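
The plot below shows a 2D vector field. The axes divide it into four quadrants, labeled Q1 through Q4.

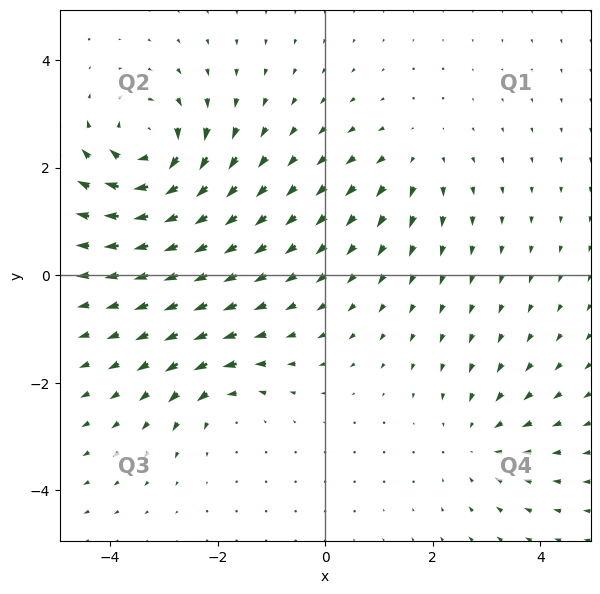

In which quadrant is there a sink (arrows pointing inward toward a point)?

Q4

The sink sits at approximately (2.9, -3.0), which lies in quadrant Q4. The divergence there is about -3, negative as expected for a sink.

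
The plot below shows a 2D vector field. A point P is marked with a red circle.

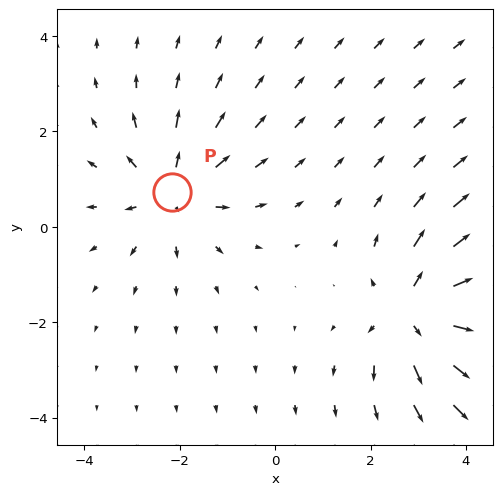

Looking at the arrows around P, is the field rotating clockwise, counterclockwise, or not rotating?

not rotating

Near P at (-2.2, 0.7) the arrows show no circulation. The curl there is ≈0.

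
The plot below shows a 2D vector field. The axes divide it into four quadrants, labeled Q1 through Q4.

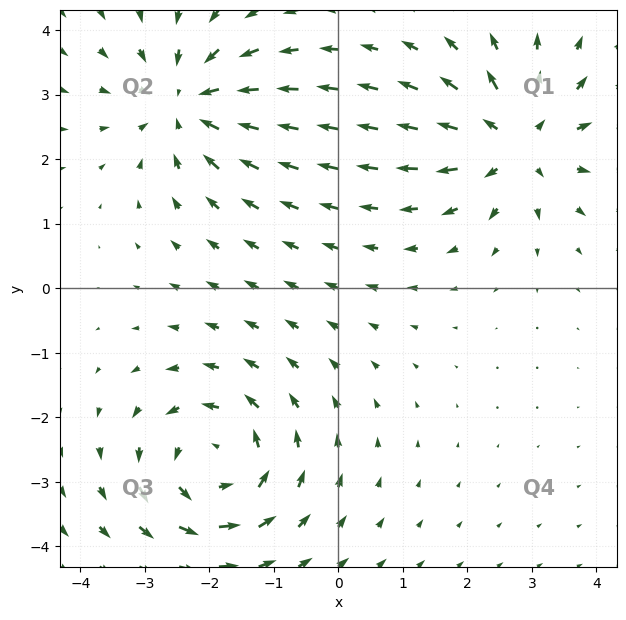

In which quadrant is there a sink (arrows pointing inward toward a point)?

Q2

The sink sits at approximately (-2.3, 2.9), which lies in quadrant Q2. The divergence there is about -4, negative as expected for a sink.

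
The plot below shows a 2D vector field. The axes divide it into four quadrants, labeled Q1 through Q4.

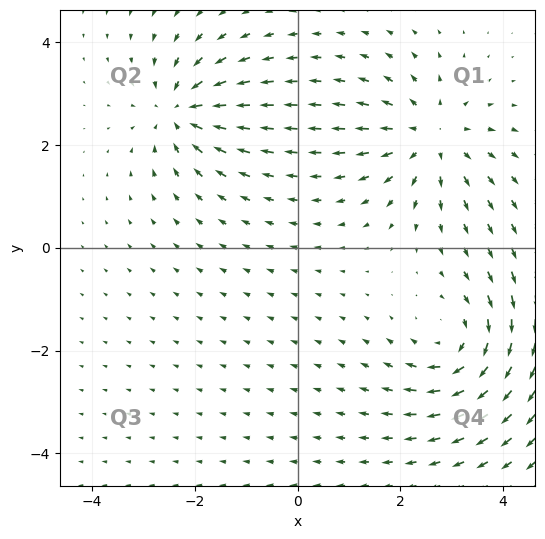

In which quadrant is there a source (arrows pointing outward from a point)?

The source sits at approximately (2.6, 2.2), which lies in quadrant Q1. The divergence there is about +5, positive as expected for a source.

Q1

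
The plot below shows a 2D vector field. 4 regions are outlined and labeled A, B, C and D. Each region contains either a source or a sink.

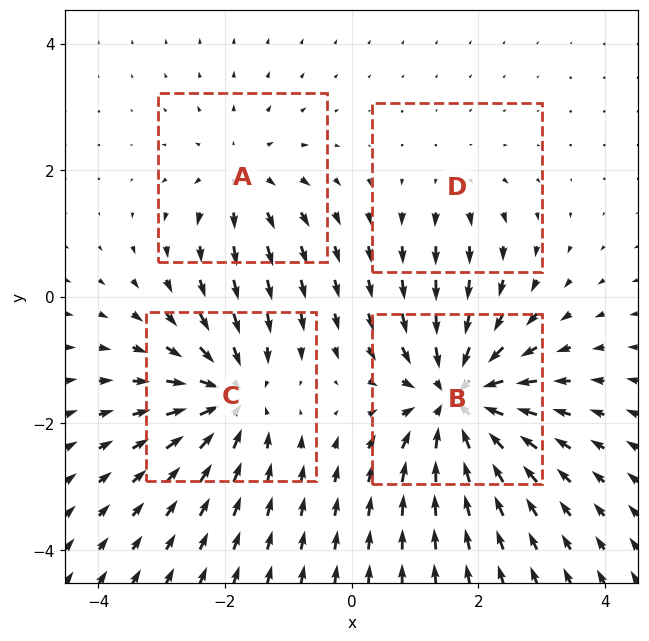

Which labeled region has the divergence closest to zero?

Divergence at each region's feature centre — A: about +4, B: about -7, C: about -5, D: about +2. Region D is closest to zero.

D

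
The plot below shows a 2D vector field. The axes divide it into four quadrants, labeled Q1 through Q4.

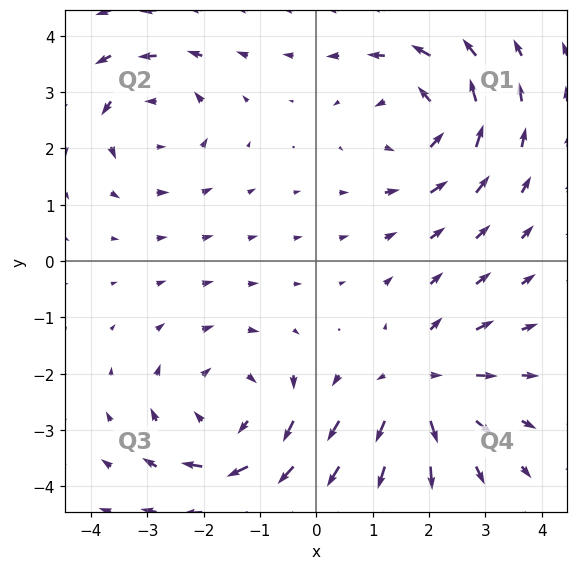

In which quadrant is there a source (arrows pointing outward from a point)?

Q4

The source sits at approximately (1.8, -2.2), which lies in quadrant Q4. The divergence there is about +3, positive as expected for a source.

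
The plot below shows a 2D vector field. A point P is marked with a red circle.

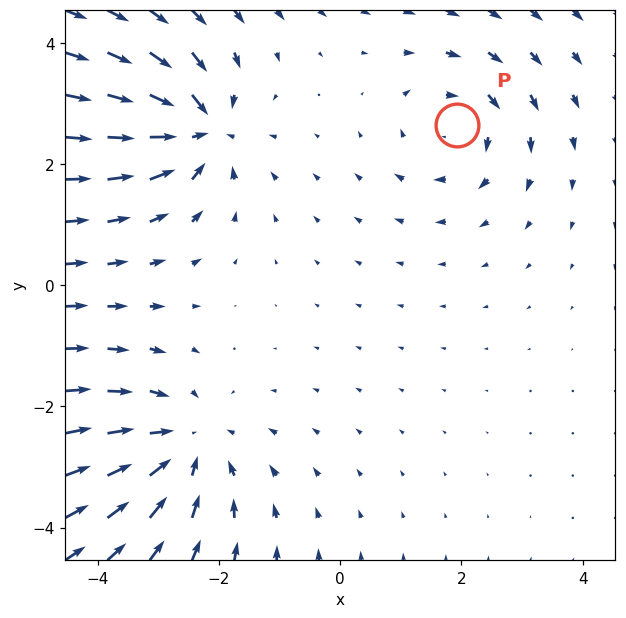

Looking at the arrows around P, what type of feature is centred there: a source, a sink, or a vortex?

vortex

At P (1.9, 2.6) the arrows circulate clockwise. Divergence ≈0, curl about -3 — near-zero divergence with nonzero curl is a vortex.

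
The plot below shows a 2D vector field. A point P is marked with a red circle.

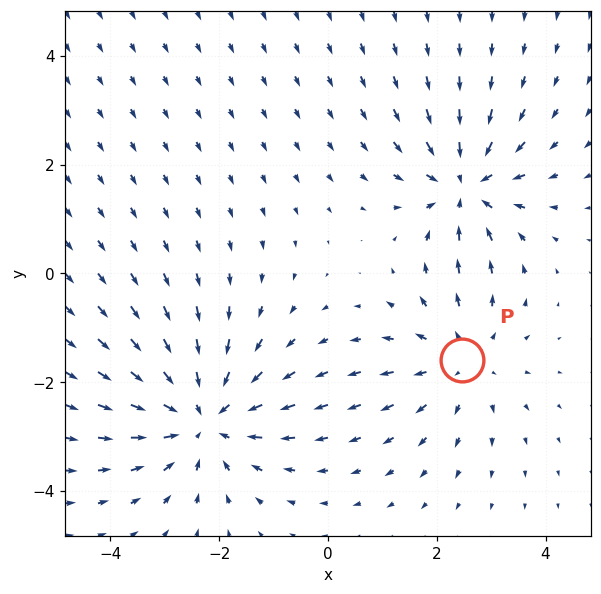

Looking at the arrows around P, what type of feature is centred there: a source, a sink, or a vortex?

source

At P (2.5, -1.6) the arrows spread outward. Divergence about +2, curl ≈0 — positive divergence with near-zero curl is a source.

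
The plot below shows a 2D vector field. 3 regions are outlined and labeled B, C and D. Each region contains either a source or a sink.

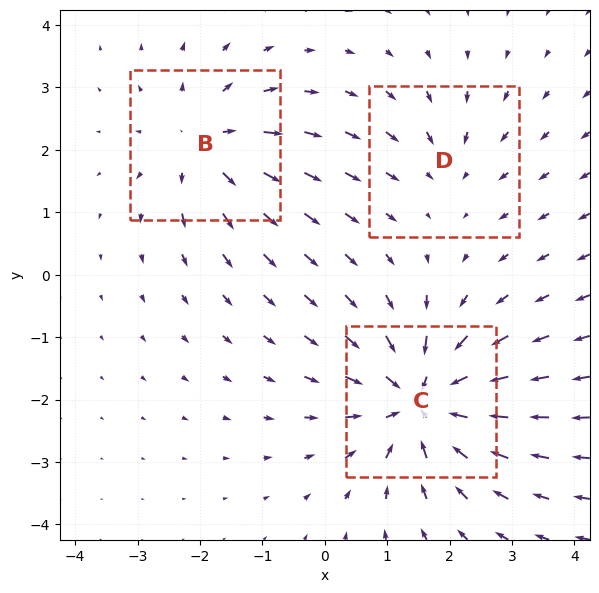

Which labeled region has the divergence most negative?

Divergence at each region's feature centre — B: about +4, C: about -5, D: about -2. Region C is most negative.

C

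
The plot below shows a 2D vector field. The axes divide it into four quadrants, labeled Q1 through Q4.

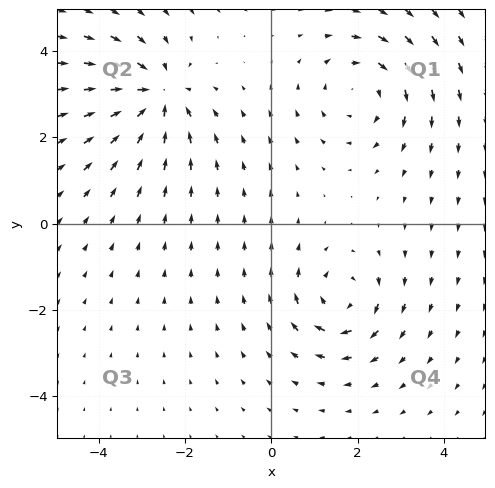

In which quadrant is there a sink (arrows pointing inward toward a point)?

Q2

The sink sits at approximately (-2.7, 3.0), which lies in quadrant Q2. The divergence there is about -5, negative as expected for a sink.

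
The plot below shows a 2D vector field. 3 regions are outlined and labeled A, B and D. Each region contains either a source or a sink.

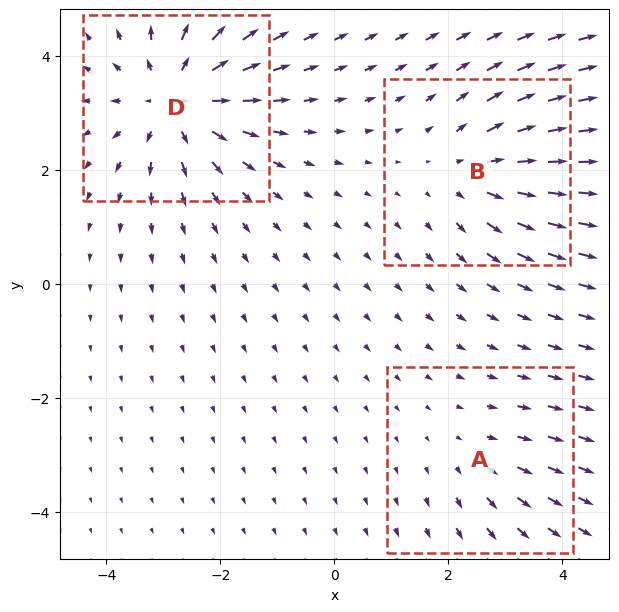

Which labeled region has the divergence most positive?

D

Divergence at each region's feature centre — A: about +2, B: about +3, D: about +5. Region D is most positive.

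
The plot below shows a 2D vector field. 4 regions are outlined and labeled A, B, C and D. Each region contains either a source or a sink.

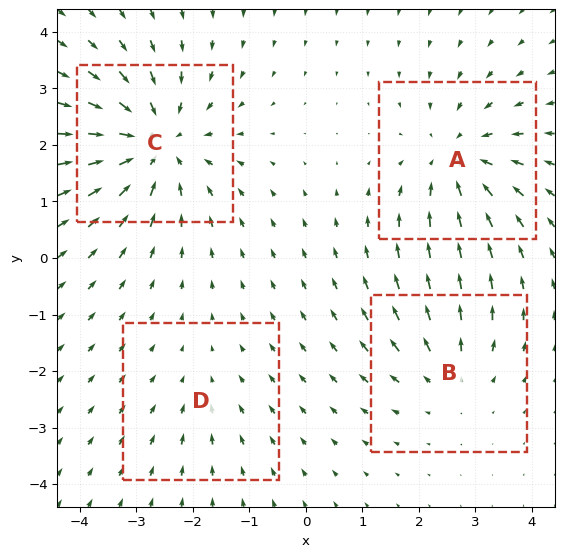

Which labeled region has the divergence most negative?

C

Divergence at each region's feature centre — A: about -5, B: about +3, C: about -6, D: about -2. Region C is most negative.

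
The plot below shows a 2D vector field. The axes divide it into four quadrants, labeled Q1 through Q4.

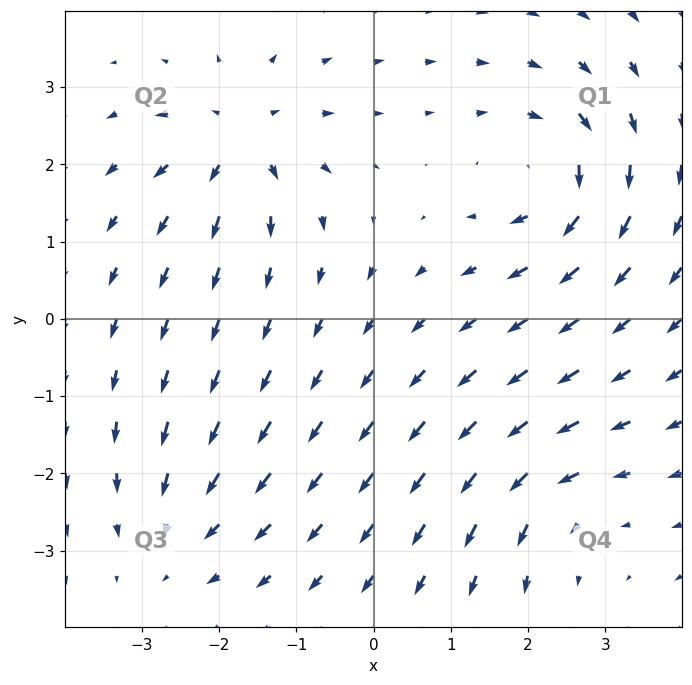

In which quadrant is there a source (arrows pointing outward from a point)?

Q2

The source sits at approximately (-1.7, 2.3), which lies in quadrant Q2. The divergence there is about +5, positive as expected for a source.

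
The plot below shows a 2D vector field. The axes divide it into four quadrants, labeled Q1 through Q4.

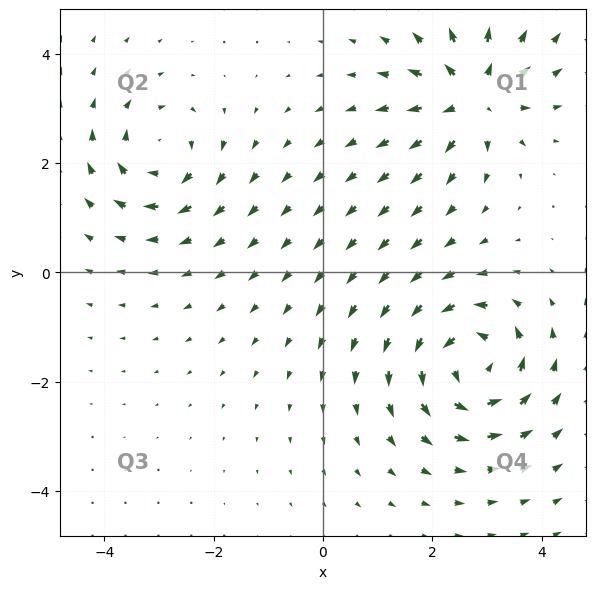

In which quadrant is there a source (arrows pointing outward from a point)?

The source sits at approximately (2.7, 3.2), which lies in quadrant Q1. The divergence there is about +5, positive as expected for a source.

Q1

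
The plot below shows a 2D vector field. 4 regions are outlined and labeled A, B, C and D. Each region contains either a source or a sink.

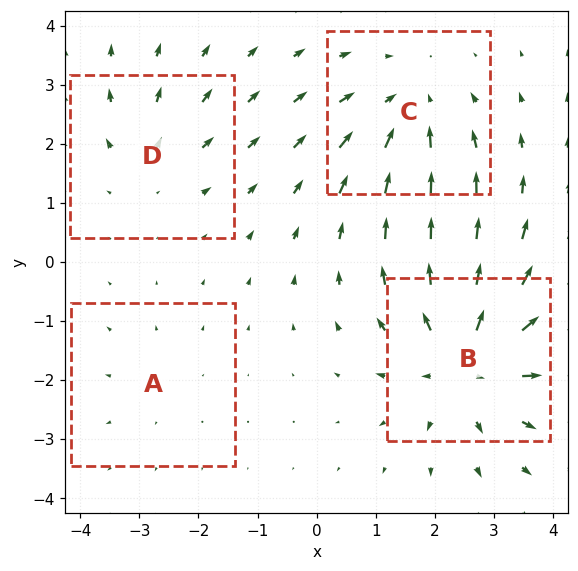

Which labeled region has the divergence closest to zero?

A

Divergence at each region's feature centre — A: about +2, B: about +6, C: about -4, D: about +3. Region A is closest to zero.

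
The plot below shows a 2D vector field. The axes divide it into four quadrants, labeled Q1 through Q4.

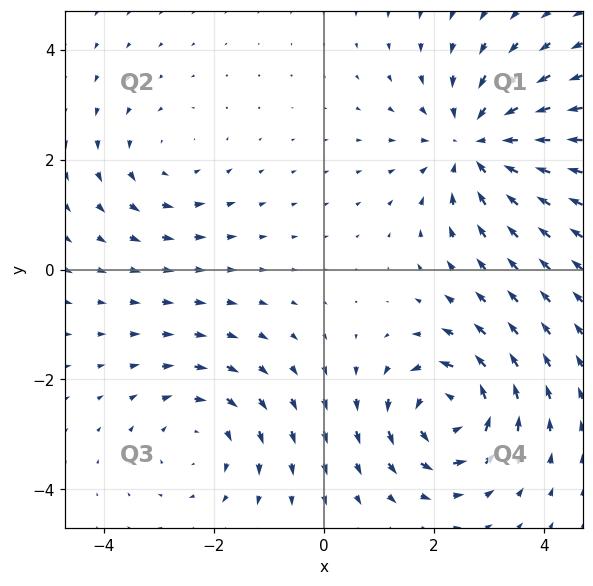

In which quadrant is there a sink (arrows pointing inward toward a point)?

The sink sits at approximately (2.8, 2.3), which lies in quadrant Q1. The divergence there is about -4, negative as expected for a sink.

Q1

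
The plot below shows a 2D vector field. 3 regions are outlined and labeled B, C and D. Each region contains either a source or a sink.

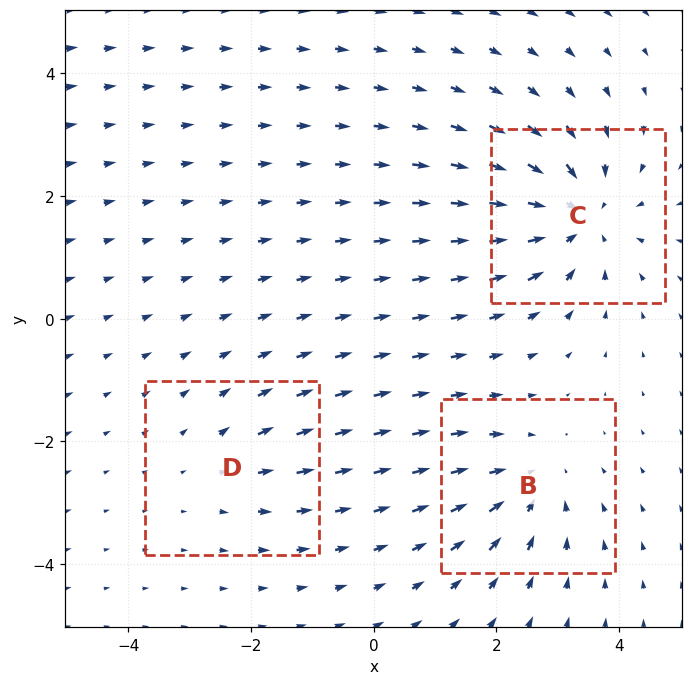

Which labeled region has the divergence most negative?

Divergence at each region's feature centre — B: about -3, C: about -5, D: about +2. Region C is most negative.

C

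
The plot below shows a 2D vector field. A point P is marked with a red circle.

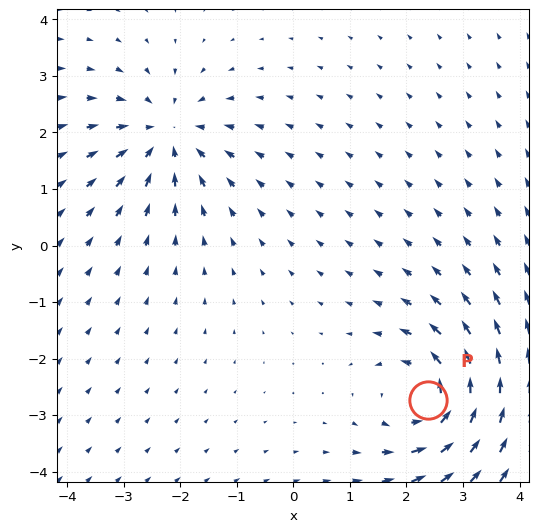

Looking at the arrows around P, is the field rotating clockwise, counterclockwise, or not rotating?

counterclockwise

Near P at (2.4, -2.7) the arrows circulate counterclockwise. The curl (z-component) there is about +5; positive curl means counterclockwise rotation.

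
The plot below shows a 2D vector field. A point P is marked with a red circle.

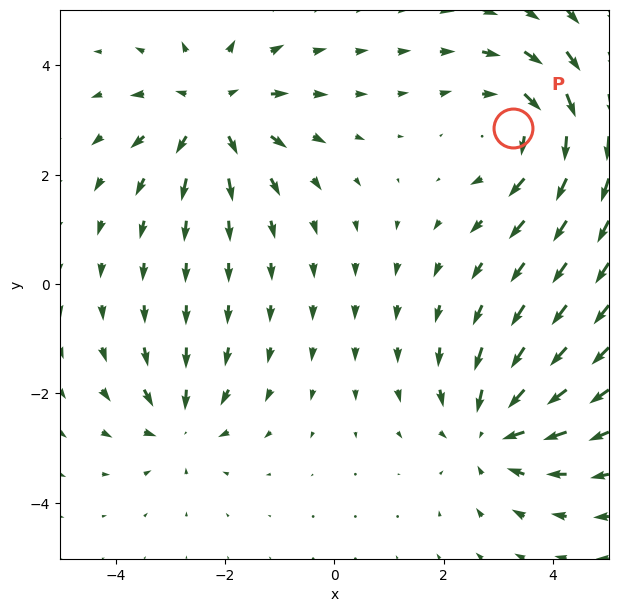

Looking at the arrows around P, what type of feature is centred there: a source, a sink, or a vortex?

At P (3.3, 2.9) the arrows circulate clockwise. Divergence ≈0, curl about -4 — near-zero divergence with nonzero curl is a vortex.

vortex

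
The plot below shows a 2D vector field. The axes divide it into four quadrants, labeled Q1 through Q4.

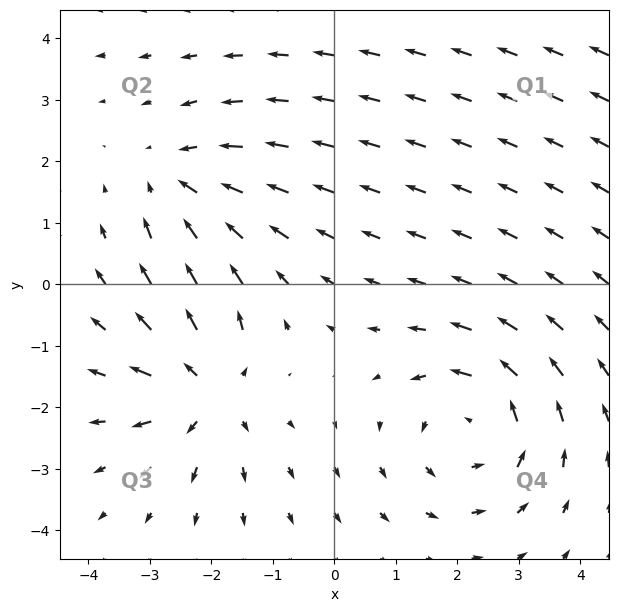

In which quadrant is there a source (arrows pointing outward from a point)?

Q3

The source sits at approximately (-2.1, -1.7), which lies in quadrant Q3. The divergence there is about +4, positive as expected for a source.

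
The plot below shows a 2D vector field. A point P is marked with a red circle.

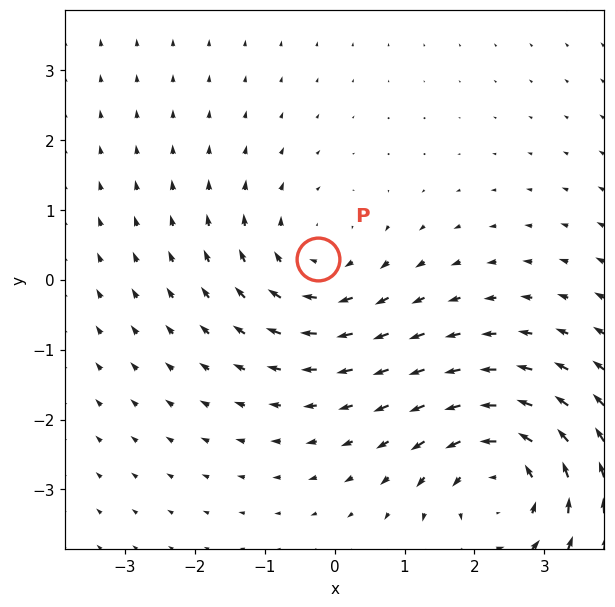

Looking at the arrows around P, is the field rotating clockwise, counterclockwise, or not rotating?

clockwise

Near P at (-0.2, 0.3) the arrows circulate clockwise. The curl (z-component) there is about -3; negative curl means clockwise rotation.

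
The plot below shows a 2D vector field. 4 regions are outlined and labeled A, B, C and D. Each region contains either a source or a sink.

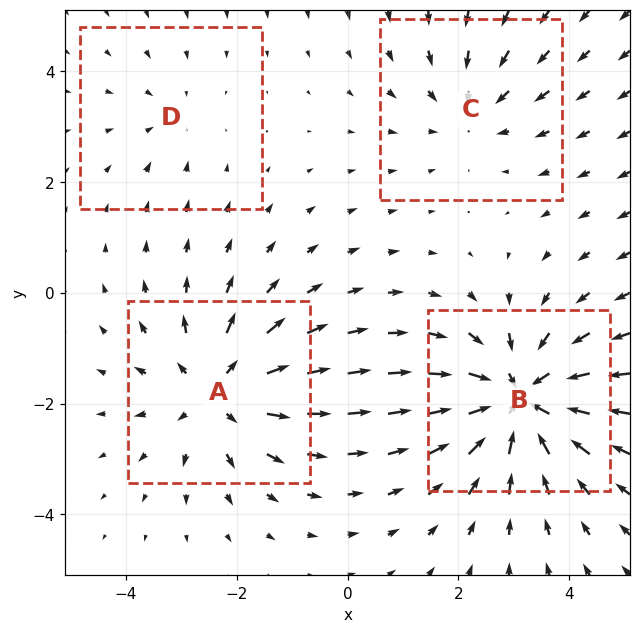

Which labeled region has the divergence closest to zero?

D

Divergence at each region's feature centre — A: about +5, B: about -6, C: about -3, D: about -2. Region D is closest to zero.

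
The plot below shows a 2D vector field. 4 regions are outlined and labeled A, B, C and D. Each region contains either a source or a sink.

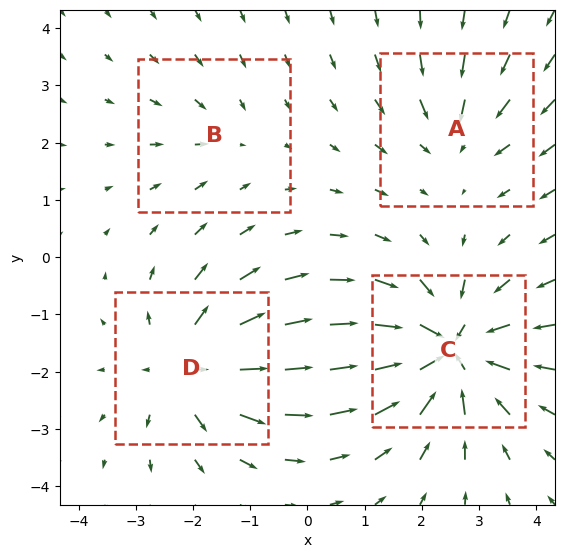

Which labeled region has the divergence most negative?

C

Divergence at each region's feature centre — A: about -3, B: about -2, C: about -7, D: about +5. Region C is most negative.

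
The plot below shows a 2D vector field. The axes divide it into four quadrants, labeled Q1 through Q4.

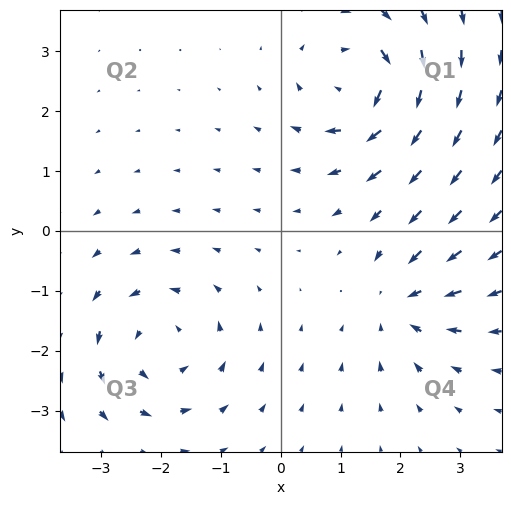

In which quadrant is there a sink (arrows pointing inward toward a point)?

Q4

The sink sits at approximately (2.0, -1.2), which lies in quadrant Q4. The divergence there is about -4, negative as expected for a sink.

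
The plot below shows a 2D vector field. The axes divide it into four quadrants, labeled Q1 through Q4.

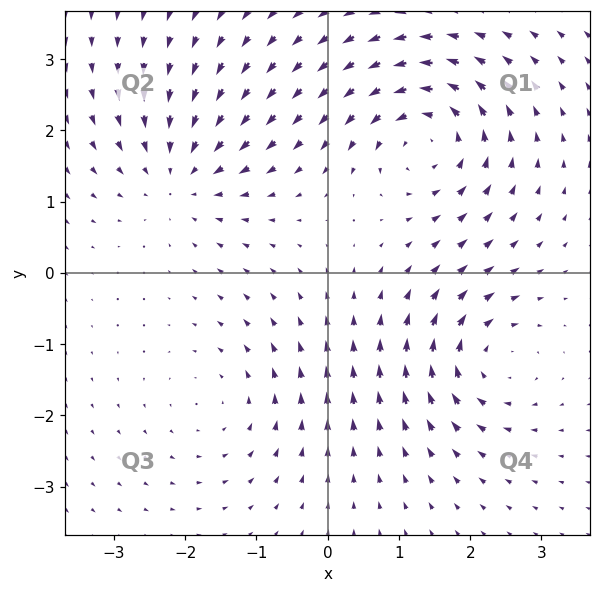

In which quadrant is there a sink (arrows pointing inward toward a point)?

The sink sits at approximately (-2.1, 1.4), which lies in quadrant Q2. The divergence there is about -4, negative as expected for a sink.

Q2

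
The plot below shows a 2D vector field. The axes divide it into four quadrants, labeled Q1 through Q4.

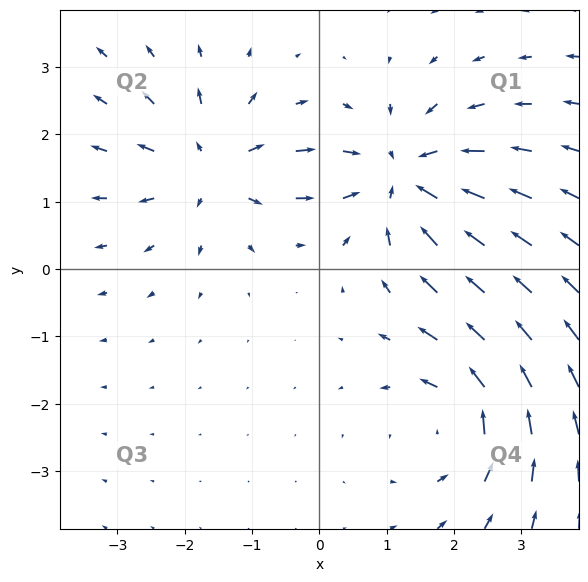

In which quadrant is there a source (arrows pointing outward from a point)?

Q2

The source sits at approximately (-1.6, 1.5), which lies in quadrant Q2. The divergence there is about +4, positive as expected for a source.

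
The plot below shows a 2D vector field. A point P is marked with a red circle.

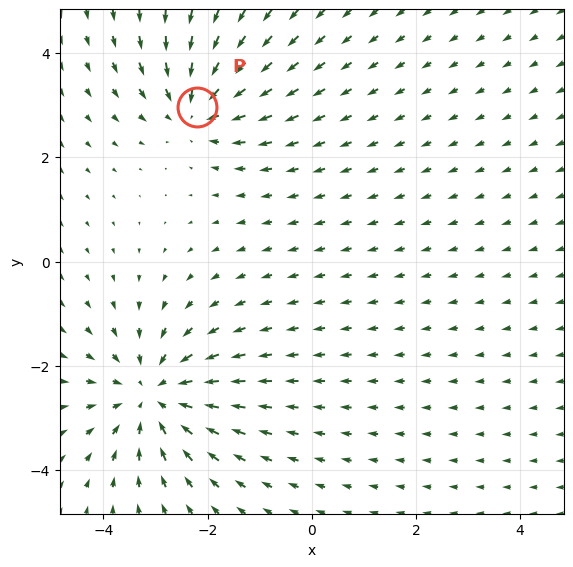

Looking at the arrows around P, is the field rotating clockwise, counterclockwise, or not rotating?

Near P at (-2.2, 3.0) the arrows show no circulation. The curl there is ≈0.

not rotating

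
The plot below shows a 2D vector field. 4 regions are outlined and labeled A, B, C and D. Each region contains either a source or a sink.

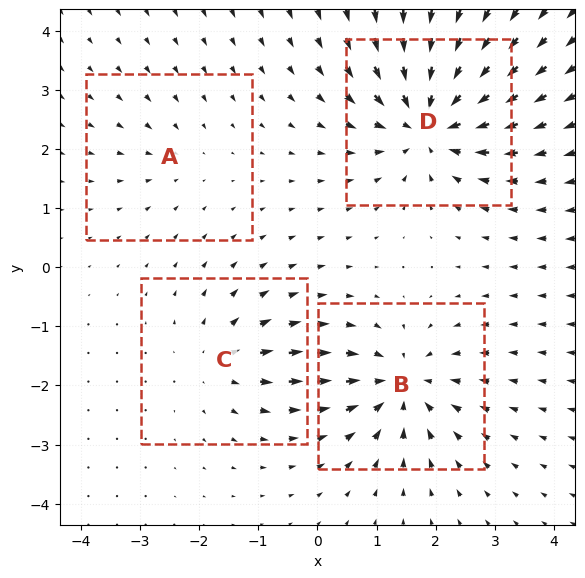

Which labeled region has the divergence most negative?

D

Divergence at each region's feature centre — A: about -2, B: about -6, C: about +4, D: about -8. Region D is most negative.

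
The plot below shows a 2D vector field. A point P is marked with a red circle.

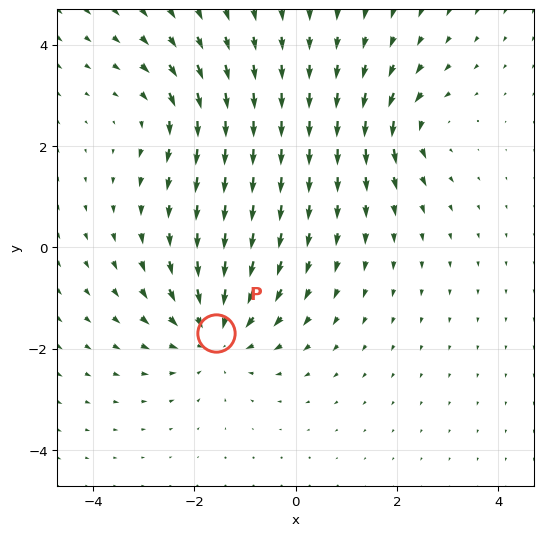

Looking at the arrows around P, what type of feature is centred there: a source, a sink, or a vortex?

At P (-1.6, -1.7) the arrows converge inward. Divergence about -4, curl ≈0 — negative divergence with near-zero curl is a sink.

sink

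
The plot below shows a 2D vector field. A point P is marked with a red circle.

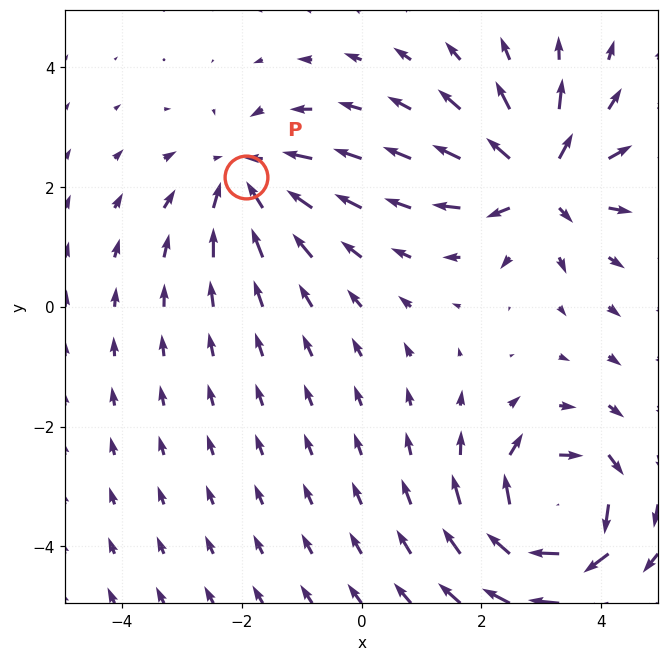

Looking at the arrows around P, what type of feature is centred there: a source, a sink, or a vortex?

sink

At P (-1.9, 2.2) the arrows converge inward. Divergence about -3, curl ≈0 — negative divergence with near-zero curl is a sink.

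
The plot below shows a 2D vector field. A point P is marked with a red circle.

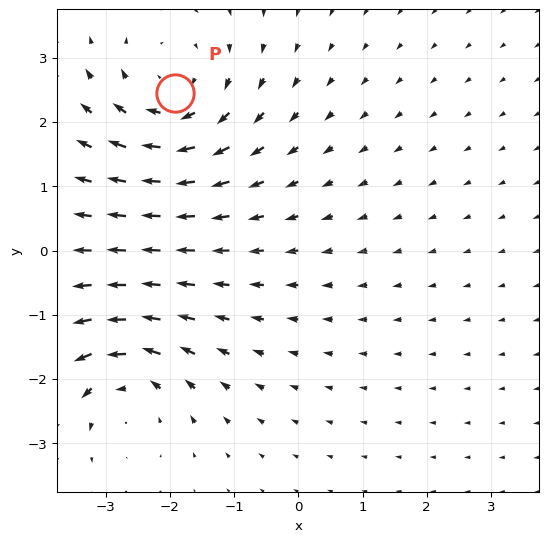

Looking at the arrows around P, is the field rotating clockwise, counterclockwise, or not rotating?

clockwise

Near P at (-1.9, 2.4) the arrows circulate clockwise. The curl (z-component) there is about -3; negative curl means clockwise rotation.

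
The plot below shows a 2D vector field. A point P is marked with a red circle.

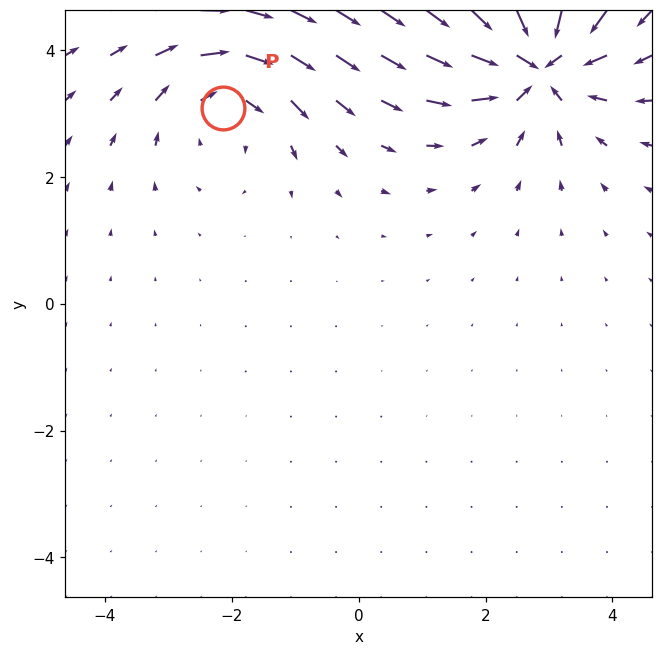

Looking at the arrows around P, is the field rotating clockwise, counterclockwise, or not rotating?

clockwise

Near P at (-2.1, 3.1) the arrows circulate clockwise. The curl (z-component) there is about -3; negative curl means clockwise rotation.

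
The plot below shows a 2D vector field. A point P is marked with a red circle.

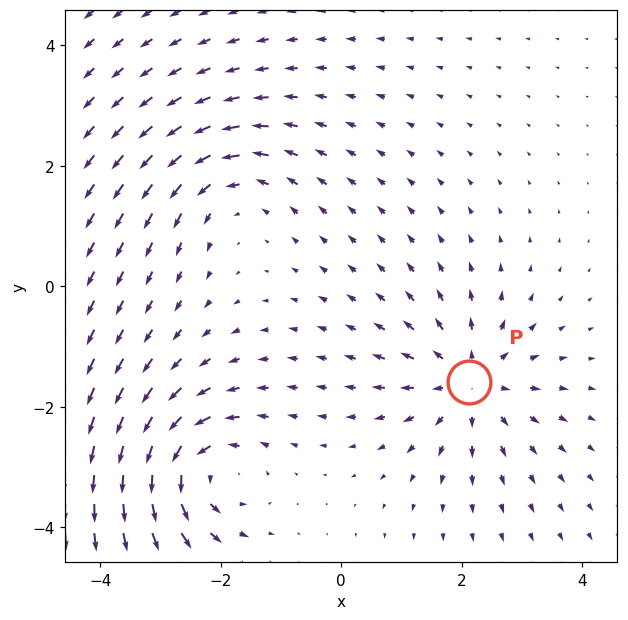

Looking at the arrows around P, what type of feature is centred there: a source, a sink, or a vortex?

At P (2.1, -1.6) the arrows spread outward. Divergence about +4, curl ≈0 — positive divergence with near-zero curl is a source.

source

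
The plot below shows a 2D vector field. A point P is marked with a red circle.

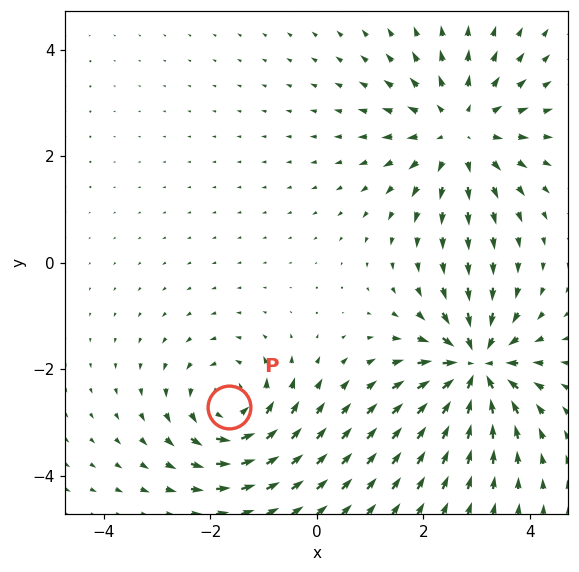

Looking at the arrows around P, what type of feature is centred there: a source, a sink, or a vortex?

At P (-1.6, -2.7) the arrows circulate counterclockwise. Divergence ≈0, curl about +5 — near-zero divergence with nonzero curl is a vortex.

vortex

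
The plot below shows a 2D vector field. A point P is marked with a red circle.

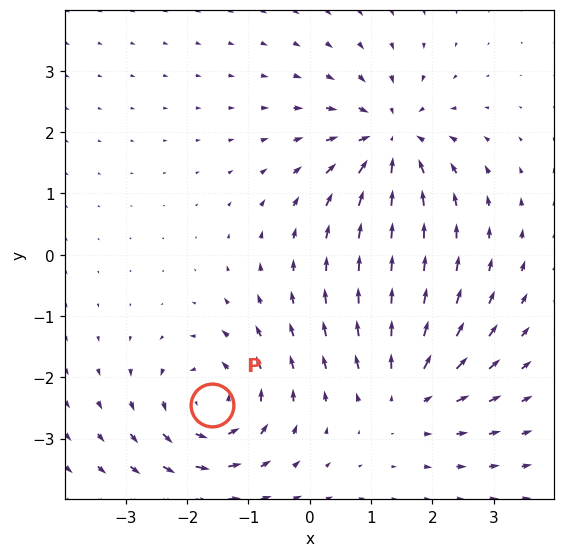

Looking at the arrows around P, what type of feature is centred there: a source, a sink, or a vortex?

vortex

At P (-1.6, -2.5) the arrows circulate counterclockwise. Divergence ≈0, curl about +5 — near-zero divergence with nonzero curl is a vortex.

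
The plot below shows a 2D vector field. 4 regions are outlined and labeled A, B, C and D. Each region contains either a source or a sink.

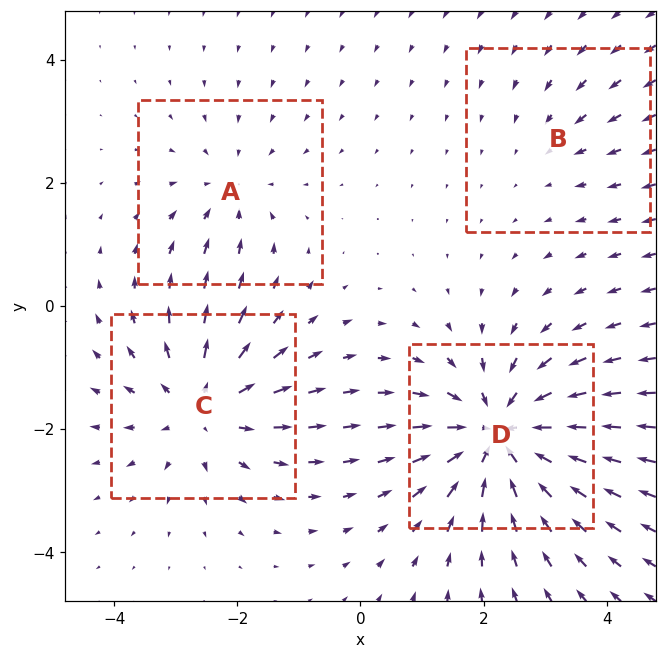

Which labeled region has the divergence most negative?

D

Divergence at each region's feature centre — A: about -3, B: about -2, C: about +5, D: about -7. Region D is most negative.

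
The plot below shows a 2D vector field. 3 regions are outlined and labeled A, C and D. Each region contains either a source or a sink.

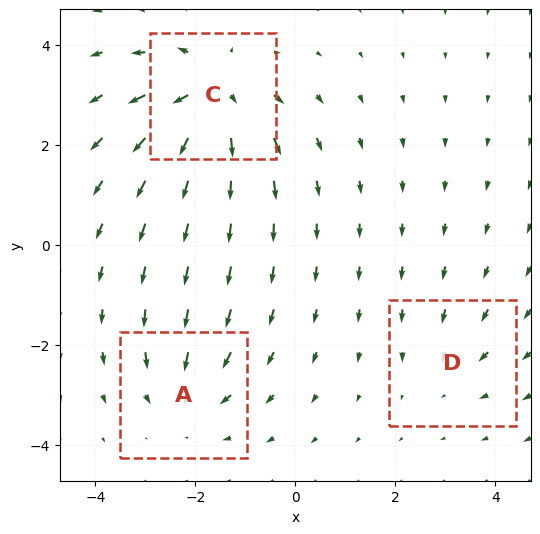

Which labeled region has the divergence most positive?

Divergence at each region's feature centre — A: about -3, C: about +5, D: about -2. Region C is most positive.

C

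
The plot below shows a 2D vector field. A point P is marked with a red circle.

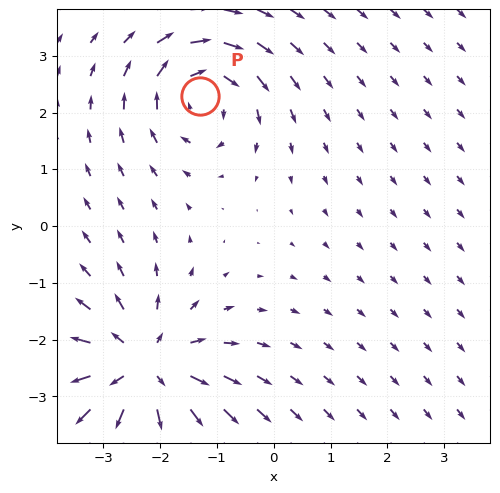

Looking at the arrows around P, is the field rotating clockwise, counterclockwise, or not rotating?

Near P at (-1.3, 2.3) the arrows circulate clockwise. The curl (z-component) there is about -4; negative curl means clockwise rotation.

clockwise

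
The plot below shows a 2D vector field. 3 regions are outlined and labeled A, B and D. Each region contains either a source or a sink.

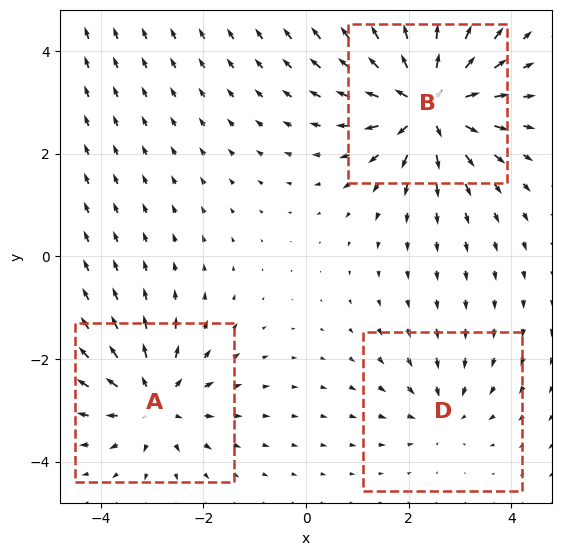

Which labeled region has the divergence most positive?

B

Divergence at each region's feature centre — A: about +4, B: about +6, D: about -2. Region B is most positive.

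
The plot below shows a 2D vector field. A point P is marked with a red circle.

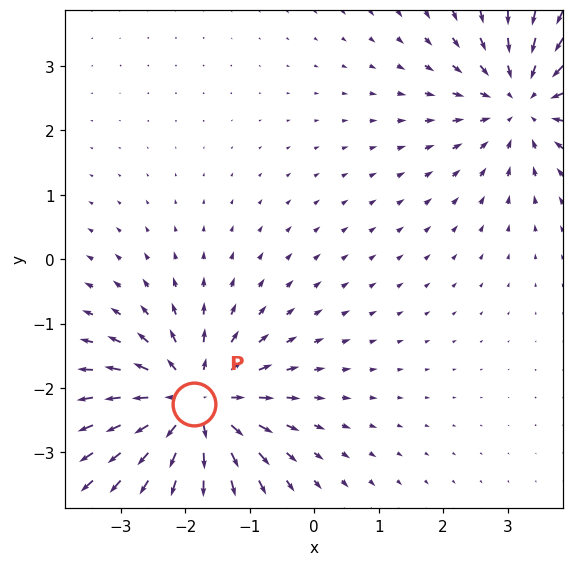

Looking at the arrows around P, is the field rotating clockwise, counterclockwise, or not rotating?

Near P at (-1.9, -2.2) the arrows show no circulation. The curl there is ≈0.

not rotating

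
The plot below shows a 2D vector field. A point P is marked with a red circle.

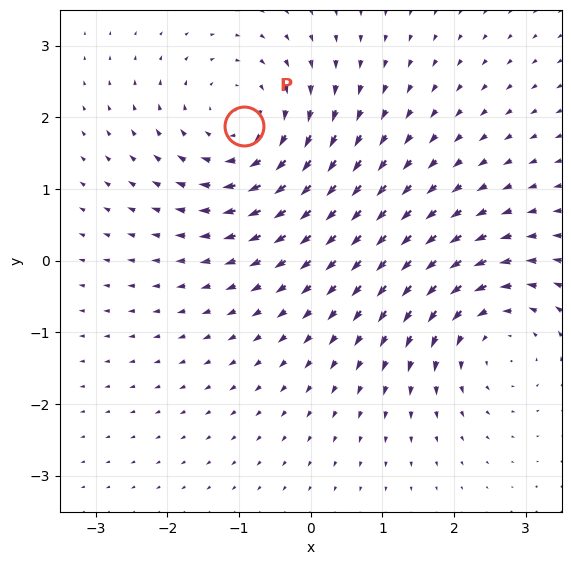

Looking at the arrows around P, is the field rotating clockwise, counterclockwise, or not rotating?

Near P at (-0.9, 1.9) the arrows circulate clockwise. The curl (z-component) there is about -4; negative curl means clockwise rotation.

clockwise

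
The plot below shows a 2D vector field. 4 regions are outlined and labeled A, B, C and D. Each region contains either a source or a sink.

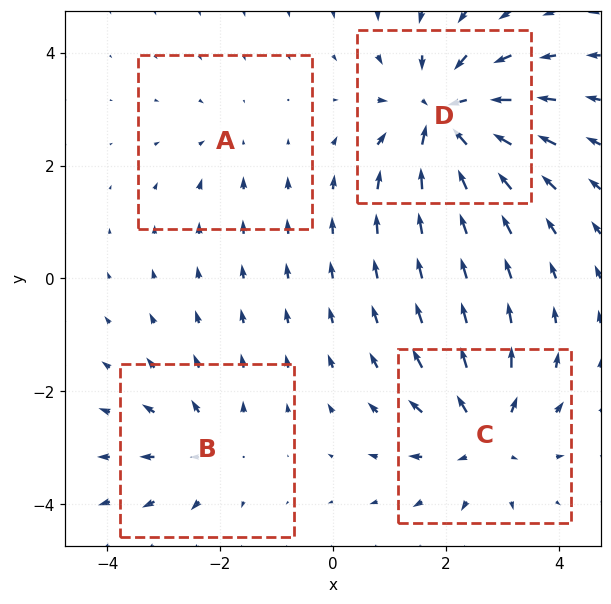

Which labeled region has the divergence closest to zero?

A

Divergence at each region's feature centre — A: about -2, B: about +3, C: about +5, D: about -7. Region A is closest to zero.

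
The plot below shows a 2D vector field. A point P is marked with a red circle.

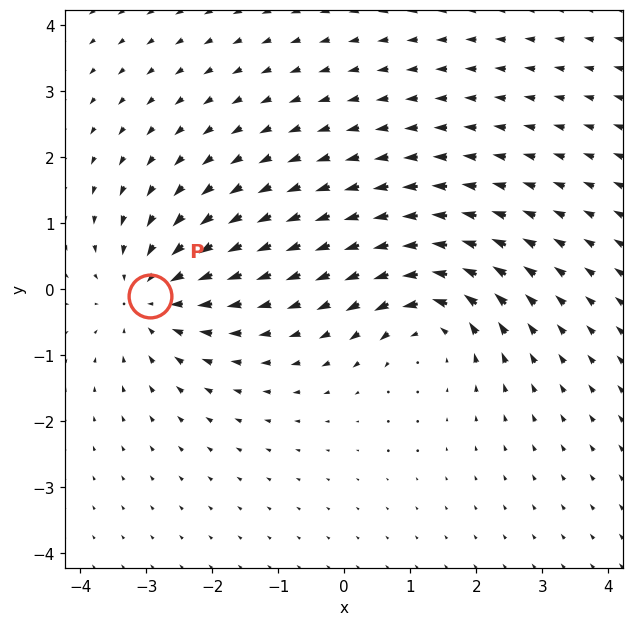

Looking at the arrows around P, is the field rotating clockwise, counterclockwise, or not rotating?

not rotating

Near P at (-2.9, -0.1) the arrows show no circulation. The curl there is ≈0.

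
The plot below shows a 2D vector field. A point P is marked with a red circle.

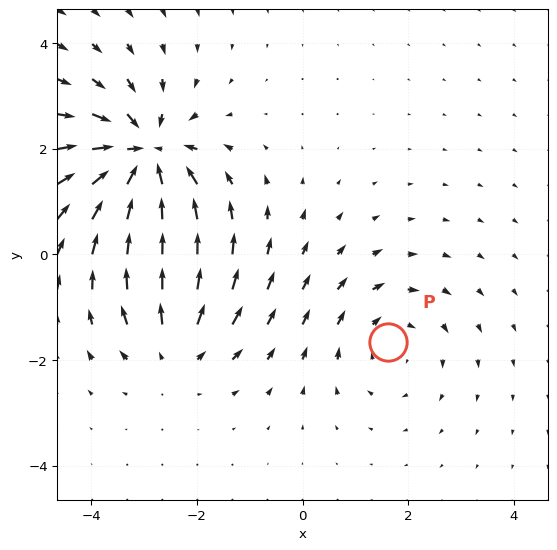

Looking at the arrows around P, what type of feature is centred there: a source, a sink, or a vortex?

At P (1.6, -1.7) the arrows circulate clockwise. Divergence ≈0, curl about -2 — near-zero divergence with nonzero curl is a vortex.

vortex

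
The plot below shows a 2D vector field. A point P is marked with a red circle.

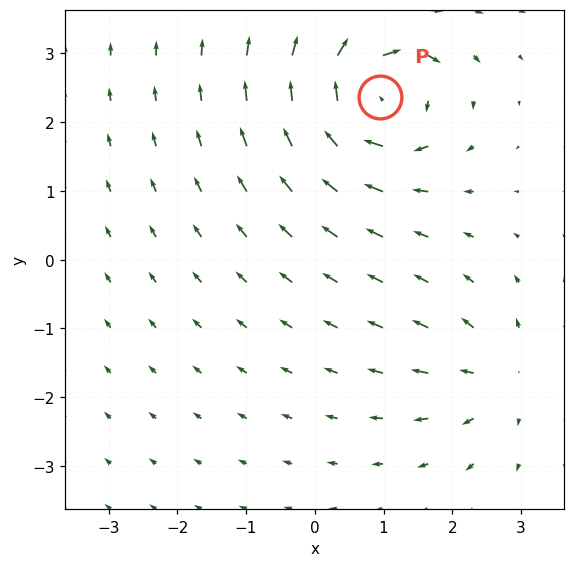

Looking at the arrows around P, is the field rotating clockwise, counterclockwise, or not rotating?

clockwise

Near P at (0.9, 2.4) the arrows circulate clockwise. The curl (z-component) there is about -7; negative curl means clockwise rotation.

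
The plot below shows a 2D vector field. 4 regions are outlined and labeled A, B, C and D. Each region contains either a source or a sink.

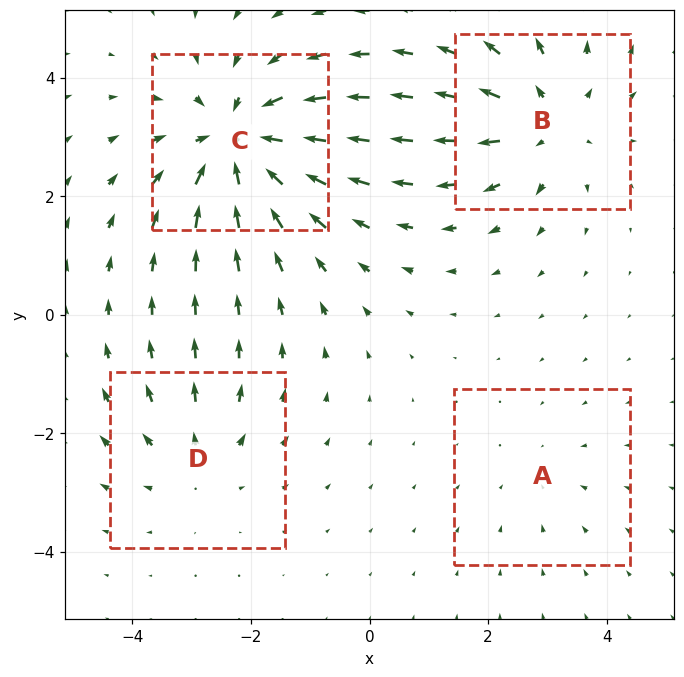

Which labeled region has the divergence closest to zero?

Divergence at each region's feature centre — A: about -2, B: about +4, C: about -6, D: about +3. Region A is closest to zero.

A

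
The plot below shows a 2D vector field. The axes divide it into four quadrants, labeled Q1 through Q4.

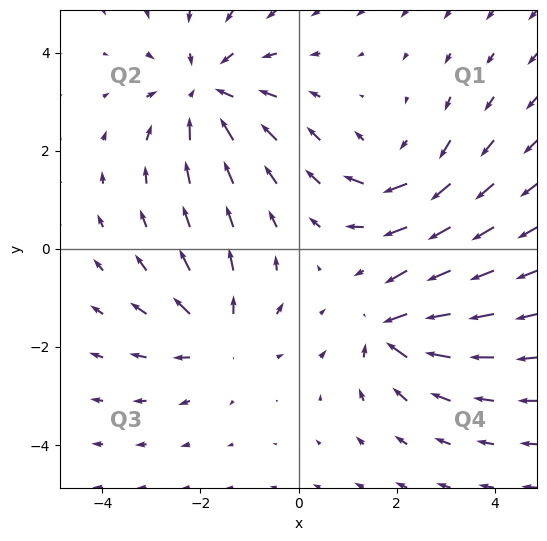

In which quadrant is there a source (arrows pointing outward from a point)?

Q3

The source sits at approximately (-1.6, -1.8), which lies in quadrant Q3. The divergence there is about +4, positive as expected for a source.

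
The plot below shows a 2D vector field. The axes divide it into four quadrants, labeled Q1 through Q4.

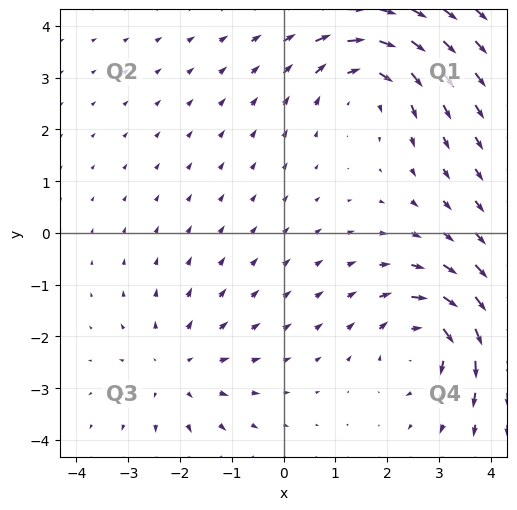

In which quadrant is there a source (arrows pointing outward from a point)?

The source sits at approximately (-2.1, -2.6), which lies in quadrant Q3. The divergence there is about +2, positive as expected for a source.

Q3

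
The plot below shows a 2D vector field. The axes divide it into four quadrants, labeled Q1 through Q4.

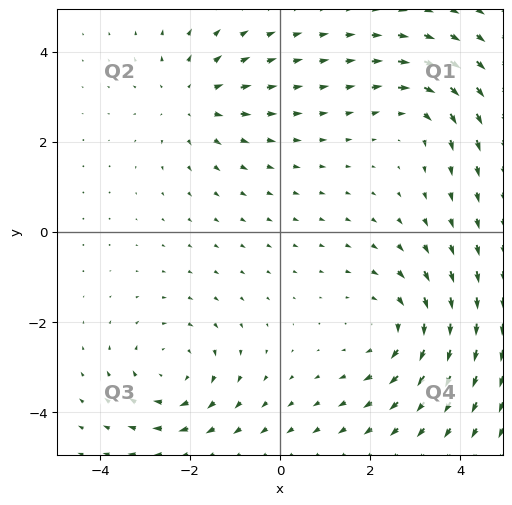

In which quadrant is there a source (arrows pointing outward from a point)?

Q2

The source sits at approximately (-2.0, 2.9), which lies in quadrant Q2. The divergence there is about +3, positive as expected for a source.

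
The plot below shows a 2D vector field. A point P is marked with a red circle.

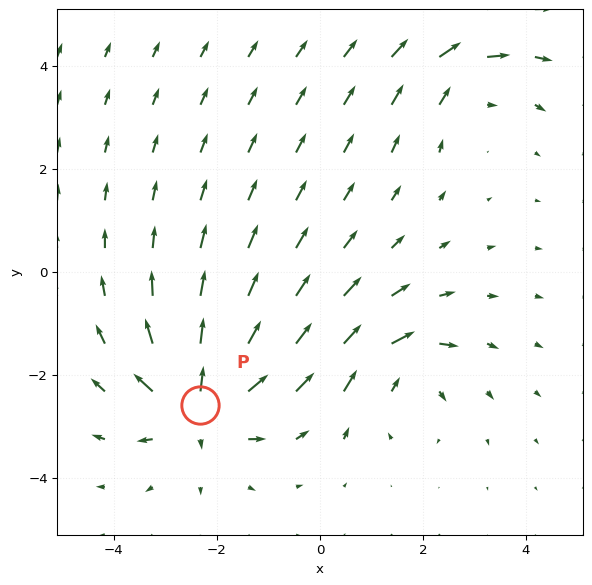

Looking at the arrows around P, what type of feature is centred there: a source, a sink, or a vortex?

At P (-2.3, -2.6) the arrows spread outward. Divergence about +6, curl ≈0 — positive divergence with near-zero curl is a source.

source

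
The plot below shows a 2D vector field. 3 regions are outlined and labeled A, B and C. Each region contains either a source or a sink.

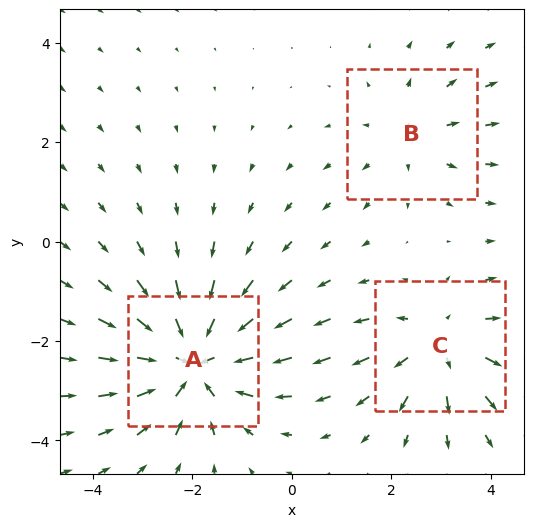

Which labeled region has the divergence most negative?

A

Divergence at each region's feature centre — A: about -4, B: about +2, C: about +3. Region A is most negative.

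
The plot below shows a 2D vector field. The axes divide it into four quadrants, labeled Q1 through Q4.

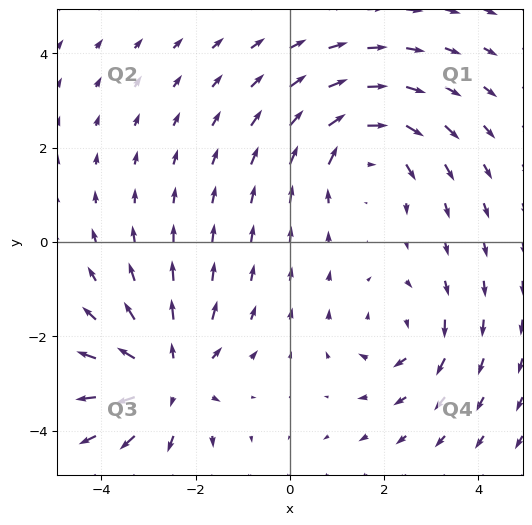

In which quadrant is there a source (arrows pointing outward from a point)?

The source sits at approximately (-2.6, -2.9), which lies in quadrant Q3. The divergence there is about +4, positive as expected for a source.

Q3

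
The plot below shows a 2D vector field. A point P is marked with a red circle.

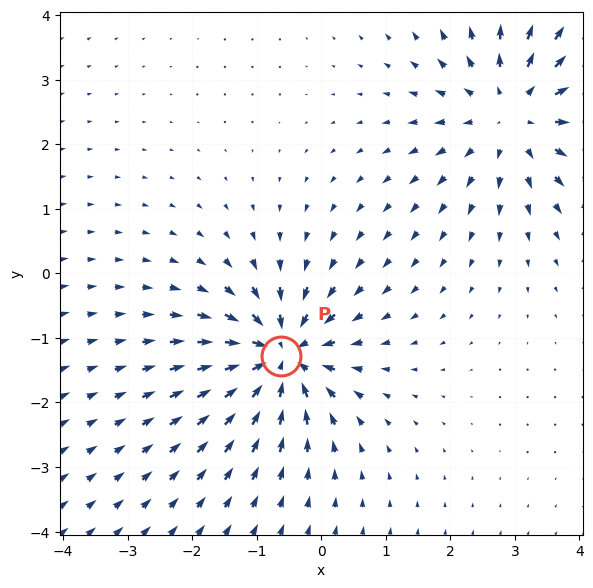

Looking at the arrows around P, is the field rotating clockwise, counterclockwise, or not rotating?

not rotating

Near P at (-0.6, -1.3) the arrows show no circulation. The curl there is ≈0.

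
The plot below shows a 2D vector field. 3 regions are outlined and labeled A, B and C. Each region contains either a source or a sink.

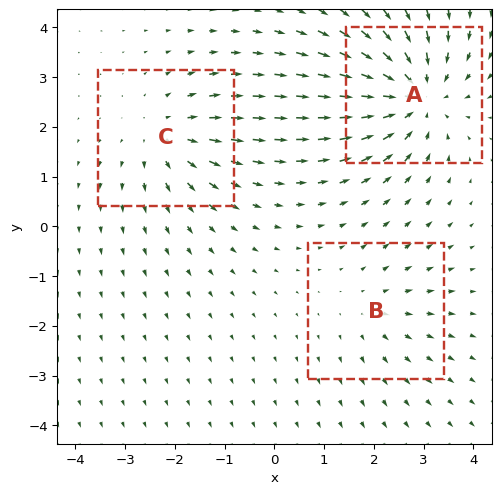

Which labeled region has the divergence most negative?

A

Divergence at each region's feature centre — A: about -4, B: about +2, C: about +3. Region A is most negative.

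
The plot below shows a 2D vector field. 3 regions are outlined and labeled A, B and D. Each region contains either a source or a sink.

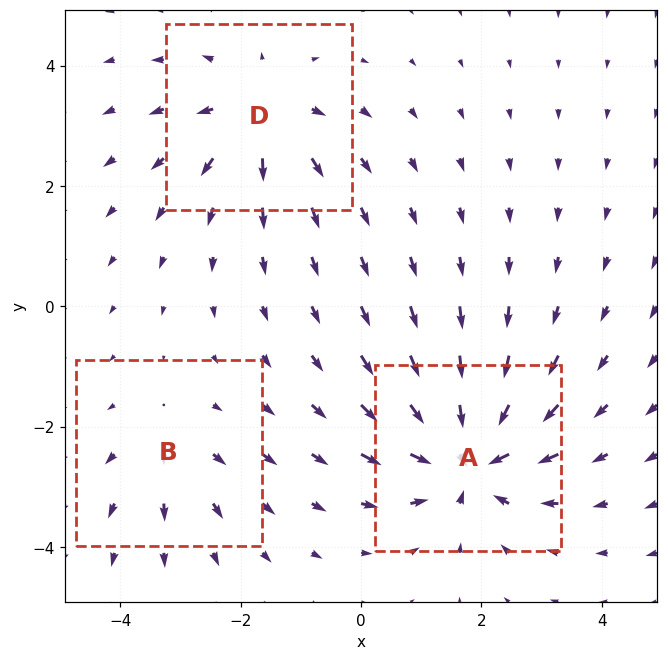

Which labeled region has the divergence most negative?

A

Divergence at each region's feature centre — A: about -6, B: about +2, D: about +4. Region A is most negative.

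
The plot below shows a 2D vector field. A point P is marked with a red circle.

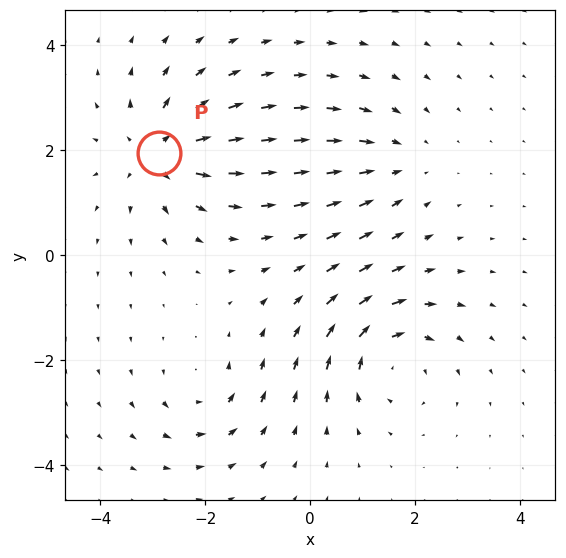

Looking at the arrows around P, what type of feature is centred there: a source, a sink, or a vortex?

source

At P (-2.9, 2.0) the arrows spread outward. Divergence about +5, curl ≈0 — positive divergence with near-zero curl is a source.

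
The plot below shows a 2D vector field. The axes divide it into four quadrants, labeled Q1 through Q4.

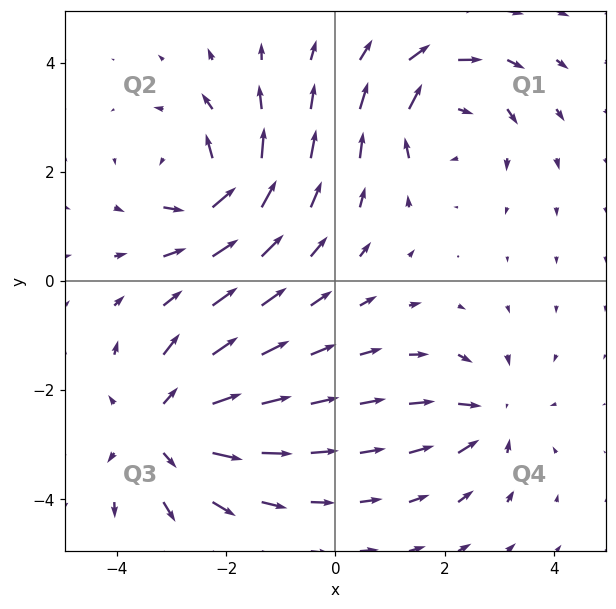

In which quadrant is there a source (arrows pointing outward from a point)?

The source sits at approximately (-3.2, -2.7), which lies in quadrant Q3. The divergence there is about +4, positive as expected for a source.

Q3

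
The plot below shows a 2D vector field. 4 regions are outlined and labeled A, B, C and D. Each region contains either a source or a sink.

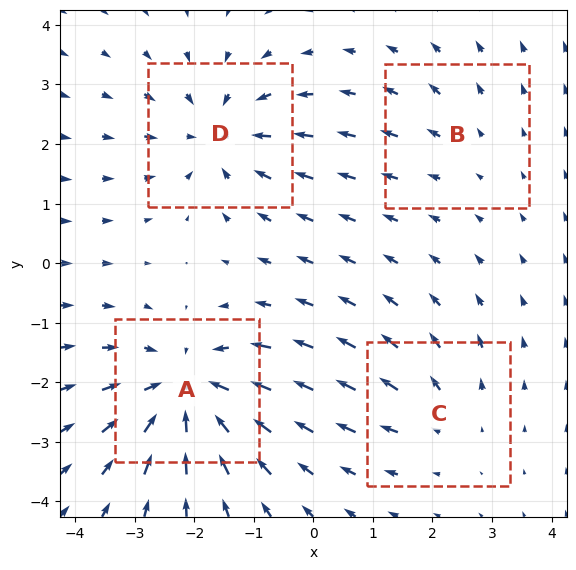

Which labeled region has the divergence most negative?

Divergence at each region's feature centre — A: about -6, B: about +2, C: about +3, D: about -5. Region A is most negative.

A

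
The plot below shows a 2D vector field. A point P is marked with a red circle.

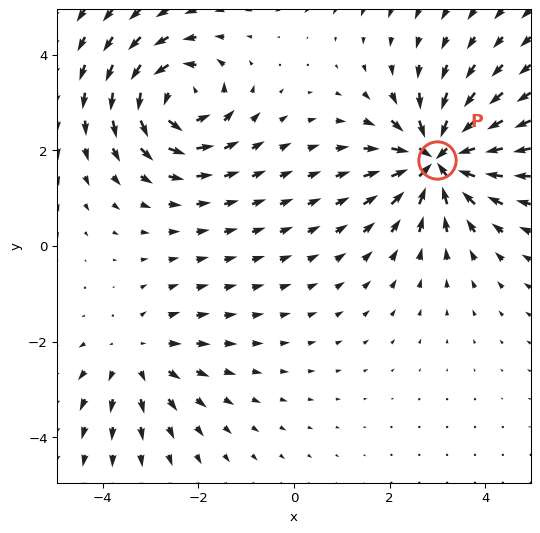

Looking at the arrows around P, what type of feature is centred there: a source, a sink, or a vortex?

sink

At P (3.0, 1.8) the arrows converge inward. Divergence about -6, curl ≈0 — negative divergence with near-zero curl is a sink.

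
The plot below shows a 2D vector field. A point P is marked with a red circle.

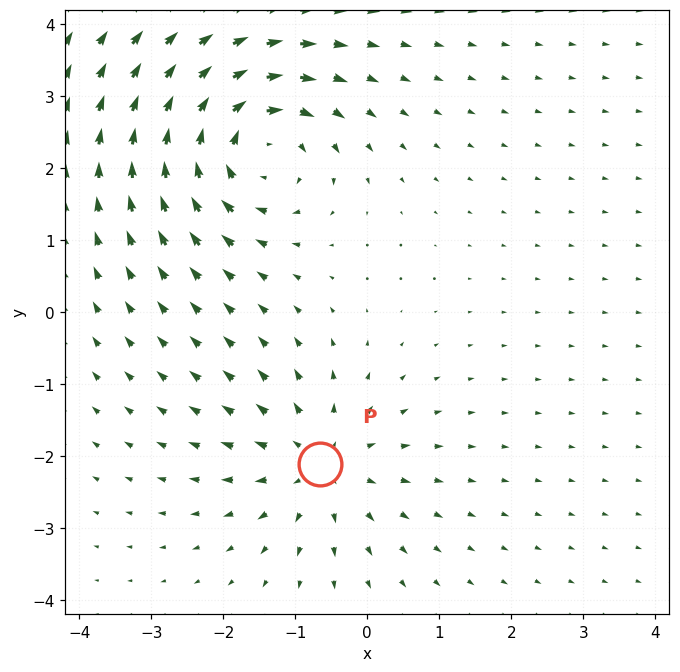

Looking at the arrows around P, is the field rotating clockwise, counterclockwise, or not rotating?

Near P at (-0.7, -2.1) the arrows show no circulation. The curl there is ≈0.

not rotating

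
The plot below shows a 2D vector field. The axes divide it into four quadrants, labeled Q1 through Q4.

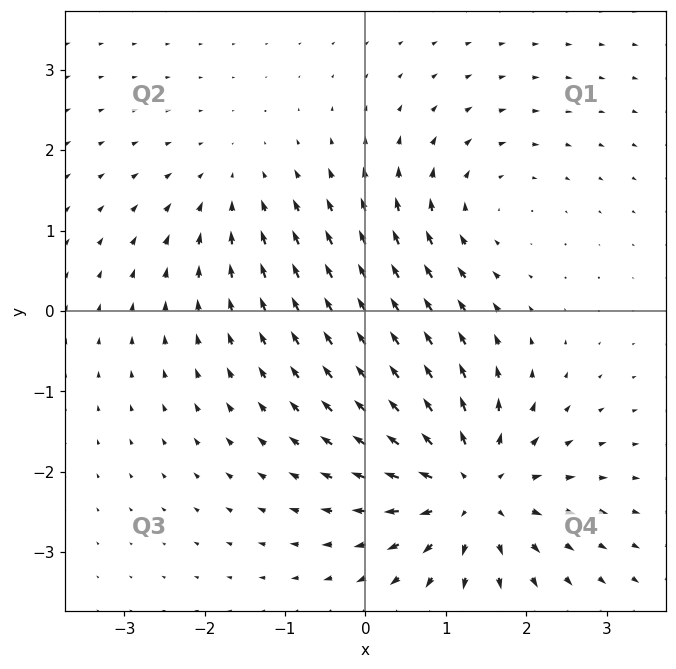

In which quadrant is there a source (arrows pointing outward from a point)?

The source sits at approximately (1.3, -2.2), which lies in quadrant Q4. The divergence there is about +5, positive as expected for a source.

Q4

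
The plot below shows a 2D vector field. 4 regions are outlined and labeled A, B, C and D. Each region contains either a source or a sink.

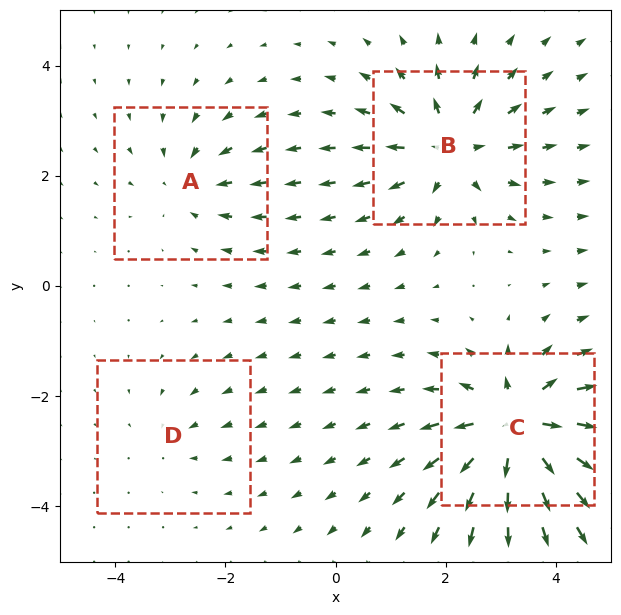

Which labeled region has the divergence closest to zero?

D

Divergence at each region's feature centre — A: about -4, B: about +6, C: about +8, D: about -2. Region D is closest to zero.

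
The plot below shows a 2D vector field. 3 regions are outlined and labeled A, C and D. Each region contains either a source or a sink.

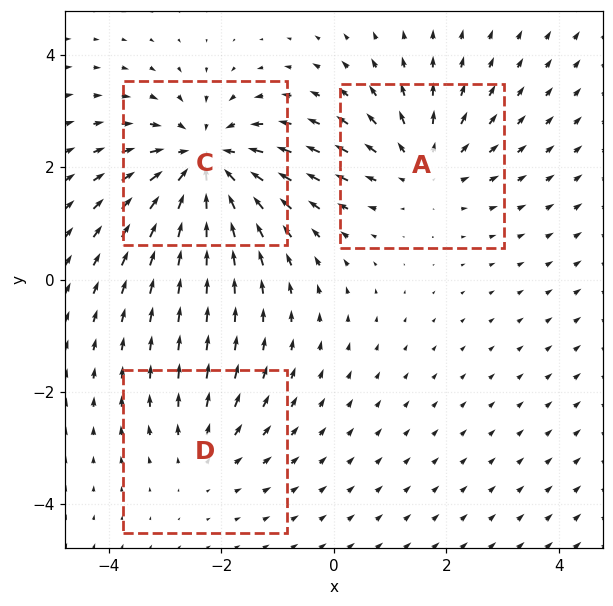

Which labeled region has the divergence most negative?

Divergence at each region's feature centre — A: about +3, C: about -5, D: about +2. Region C is most negative.

C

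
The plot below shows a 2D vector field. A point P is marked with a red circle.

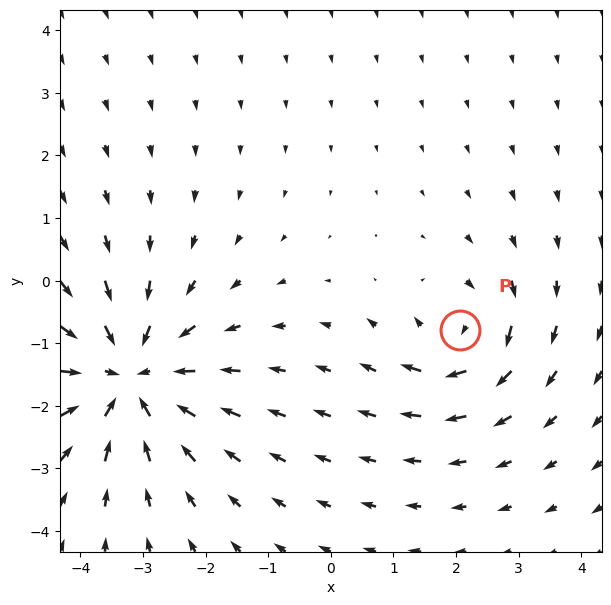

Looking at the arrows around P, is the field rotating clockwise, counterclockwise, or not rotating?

Near P at (2.1, -0.8) the arrows circulate clockwise. The curl (z-component) there is about -4; negative curl means clockwise rotation.

clockwise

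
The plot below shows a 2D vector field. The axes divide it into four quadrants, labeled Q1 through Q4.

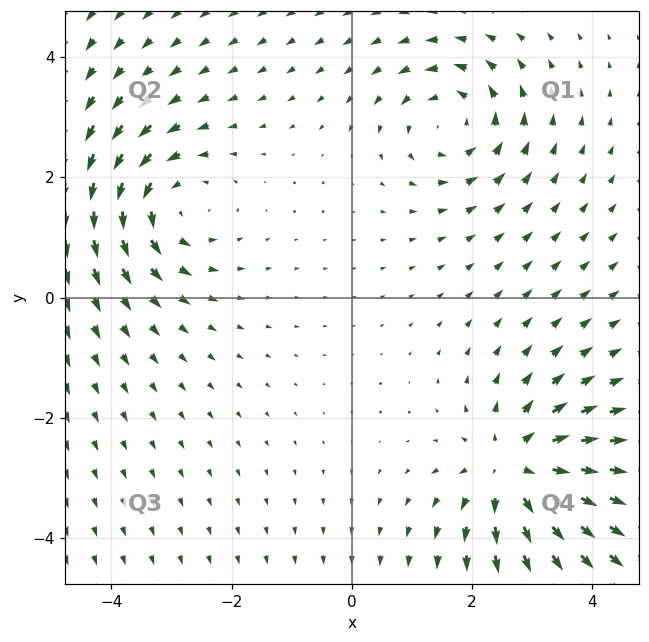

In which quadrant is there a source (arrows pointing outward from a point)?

Q4

The source sits at approximately (2.7, -2.8), which lies in quadrant Q4. The divergence there is about +6, positive as expected for a source.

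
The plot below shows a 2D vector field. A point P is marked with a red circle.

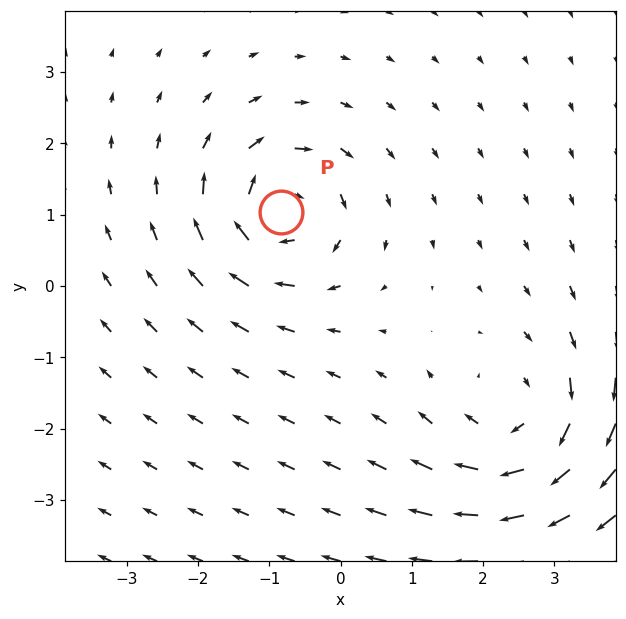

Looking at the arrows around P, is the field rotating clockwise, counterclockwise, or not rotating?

clockwise

Near P at (-0.8, 1.0) the arrows circulate clockwise. The curl (z-component) there is about -5; negative curl means clockwise rotation.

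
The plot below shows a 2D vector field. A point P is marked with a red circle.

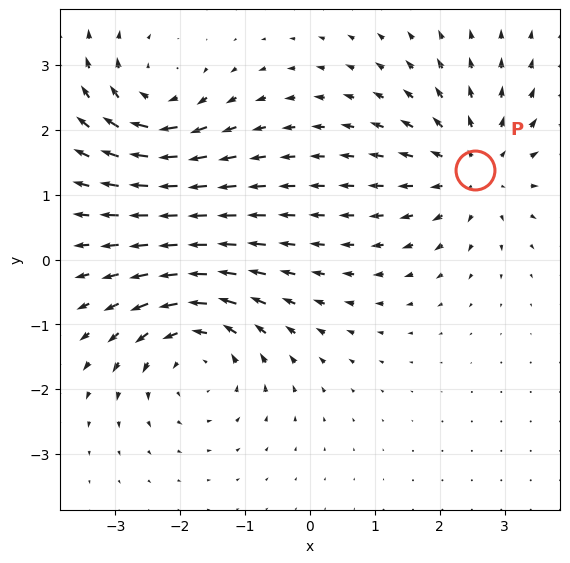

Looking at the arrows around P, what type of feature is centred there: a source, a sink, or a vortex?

source

At P (2.5, 1.4) the arrows spread outward. Divergence about +4, curl ≈0 — positive divergence with near-zero curl is a source.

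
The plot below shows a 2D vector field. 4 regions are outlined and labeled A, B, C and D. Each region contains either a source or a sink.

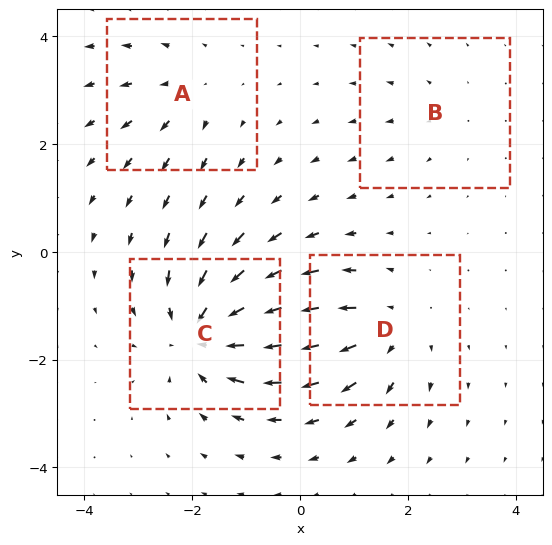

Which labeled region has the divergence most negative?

C

Divergence at each region's feature centre — A: about +3, B: about +2, C: about -7, D: about +5. Region C is most negative.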